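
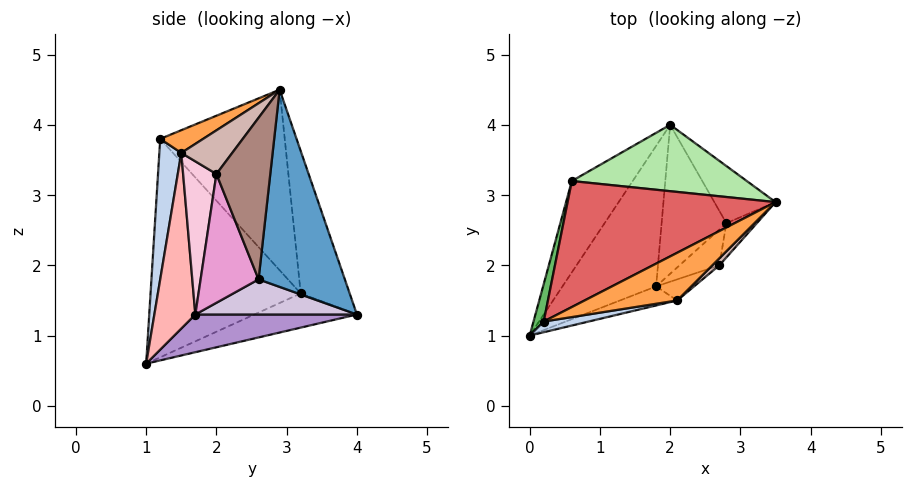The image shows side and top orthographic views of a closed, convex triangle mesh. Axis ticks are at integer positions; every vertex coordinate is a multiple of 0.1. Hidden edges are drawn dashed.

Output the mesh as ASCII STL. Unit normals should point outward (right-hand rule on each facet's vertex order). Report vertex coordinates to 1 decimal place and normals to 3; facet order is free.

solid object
 facet normal 0.874 0.403 -0.271
  outer loop
   vertex 2.8 2.6 1.8
   vertex 2.0 4.0 1.3
   vertex 3.5 2.9 4.5
  endloop
 endfacet
 facet normal 0.161 -0.986 0.052
  outer loop
   vertex 2.1 1.5 3.6
   vertex 0.2 1.2 3.8
   vertex 0.0 1.0 0.6
  endloop
 endfacet
 facet normal 0.181 -0.653 0.735
  outer loop
   vertex 2.1 1.5 3.6
   vertex 3.5 2.9 4.5
   vertex 0.2 1.2 3.8
  endloop
 endfacet
 facet normal -0.433 0.468 -0.770
  outer loop
   vertex 0.6 3.2 1.6
   vertex 2.0 4.0 1.3
   vertex 0.0 1.0 0.6
  endloop
 endfacet
 facet normal -0.969 0.244 0.045
  outer loop
   vertex 0.6 3.2 1.6
   vertex 0.0 1.0 0.6
   vertex 0.2 1.2 3.8
  endloop
 endfacet
 facet normal -0.368 0.813 0.452
  outer loop
   vertex 0.6 3.2 1.6
   vertex 3.5 2.9 4.5
   vertex 2.0 4.0 1.3
  endloop
 endfacet
 facet normal -0.473 0.693 0.544
  outer loop
   vertex 0.6 3.2 1.6
   vertex 0.2 1.2 3.8
   vertex 3.5 2.9 4.5
  endloop
 endfacet
 facet normal 0.403 -0.906 -0.131
  outer loop
   vertex 1.8 1.7 1.3
   vertex 2.1 1.5 3.6
   vertex 0.0 1.0 0.6
  endloop
 endfacet
 facet normal 0.373 -0.032 -0.927
  outer loop
   vertex 1.8 1.7 1.3
   vertex 0.0 1.0 0.6
   vertex 2.0 4.0 1.3
  endloop
 endfacet
 facet normal 0.476 -0.041 -0.878
  outer loop
   vertex 1.8 1.7 1.3
   vertex 2.0 4.0 1.3
   vertex 2.8 2.6 1.8
  endloop
 endfacet
 facet normal 0.833 -0.531 -0.157
  outer loop
   vertex 2.7 2.0 3.3
   vertex 2.8 2.6 1.8
   vertex 3.5 2.9 4.5
  endloop
 endfacet
 facet normal 0.668 -0.737 0.107
  outer loop
   vertex 2.7 2.0 3.3
   vertex 3.5 2.9 4.5
   vertex 2.1 1.5 3.6
  endloop
 endfacet
 facet normal 0.711 -0.668 -0.220
  outer loop
   vertex 2.7 2.0 3.3
   vertex 1.8 1.7 1.3
   vertex 2.8 2.6 1.8
  endloop
 endfacet
 facet normal 0.589 -0.795 -0.146
  outer loop
   vertex 2.7 2.0 3.3
   vertex 2.1 1.5 3.6
   vertex 1.8 1.7 1.3
  endloop
 endfacet
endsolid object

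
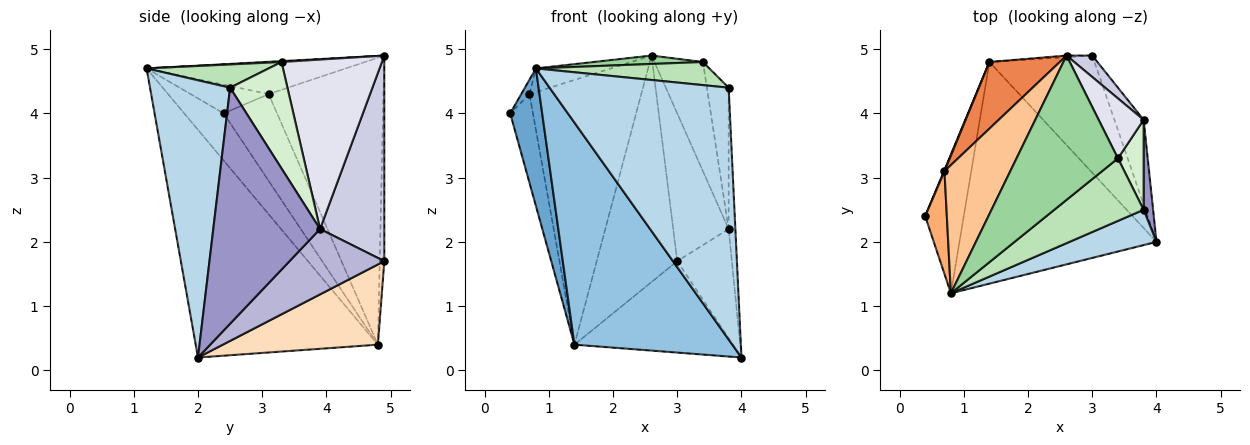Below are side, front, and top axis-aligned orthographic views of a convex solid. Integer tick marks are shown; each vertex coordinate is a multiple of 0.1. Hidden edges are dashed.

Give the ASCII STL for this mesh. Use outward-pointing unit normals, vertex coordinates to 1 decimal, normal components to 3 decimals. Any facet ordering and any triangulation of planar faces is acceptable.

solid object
 facet normal -0.656 -0.531 -0.536
  outer loop
   vertex 1.4 4.8 0.4
   vertex 0.8 1.2 4.7
   vertex 0.4 2.4 4.0
  endloop
 endfacet
 facet normal -0.632 -0.548 -0.547
  outer loop
   vertex 1.4 4.8 0.4
   vertex 4.0 2.0 0.2
   vertex 0.8 1.2 4.7
  endloop
 endfacet
 facet normal 0.405 -0.905 0.127
  outer loop
   vertex 3.8 2.5 4.4
   vertex 0.8 1.2 4.7
   vertex 4.0 2.0 0.2
  endloop
 endfacet
 facet normal -0.920 0.392 0.006
  outer loop
   vertex 0.7 3.1 4.3
   vertex 1.4 4.8 0.4
   vertex 0.4 2.4 4.0
  endloop
 endfacet
 facet normal -0.706 0.687 0.173
  outer loop
   vertex 0.7 3.1 4.3
   vertex 2.6 4.9 4.9
   vertex 1.4 4.8 0.4
  endloop
 endfacet
 facet normal -0.796 0.084 0.599
  outer loop
   vertex 0.7 3.1 4.3
   vertex 0.4 2.4 4.0
   vertex 0.8 1.2 4.7
  endloop
 endfacet
 facet normal -0.435 0.164 0.886
  outer loop
   vertex 0.7 3.1 4.3
   vertex 0.8 1.2 4.7
   vertex 2.6 4.9 4.9
  endloop
 endfacet
 facet normal 0.516 0.527 -0.675
  outer loop
   vertex 3.0 4.9 1.7
   vertex 4.0 2.0 0.2
   vertex 1.4 4.8 0.4
  endloop
 endfacet
 facet normal -0.057 0.998 -0.007
  outer loop
   vertex 3.0 4.9 1.7
   vertex 1.4 4.8 0.4
   vertex 2.6 4.9 4.9
  endloop
 endfacet
 facet normal 0.009 -0.058 0.998
  outer loop
   vertex 3.4 3.3 4.8
   vertex 2.6 4.9 4.9
   vertex 0.8 1.2 4.7
  endloop
 endfacet
 facet normal 0.237 -0.337 0.911
  outer loop
   vertex 3.4 3.3 4.8
   vertex 0.8 1.2 4.7
   vertex 3.8 2.5 4.4
  endloop
 endfacet
 facet normal 0.912 0.346 0.220
  outer loop
   vertex 3.8 3.9 2.2
   vertex 3.4 3.3 4.8
   vertex 3.8 2.5 4.4
  endloop
 endfacet
 facet normal 0.997 0.063 0.040
  outer loop
   vertex 3.8 3.9 2.2
   vertex 3.8 2.5 4.4
   vertex 4.0 2.0 0.2
  endloop
 endfacet
 facet normal 0.808 0.466 -0.361
  outer loop
   vertex 3.8 3.9 2.2
   vertex 4.0 2.0 0.2
   vertex 3.0 4.9 1.7
  endloop
 endfacet
 facet normal 0.754 0.650 0.094
  outer loop
   vertex 3.8 3.9 2.2
   vertex 3.0 4.9 1.7
   vertex 2.6 4.9 4.9
  endloop
 endfacet
 facet normal 0.876 0.423 0.232
  outer loop
   vertex 3.8 3.9 2.2
   vertex 2.6 4.9 4.9
   vertex 3.4 3.3 4.8
  endloop
 endfacet
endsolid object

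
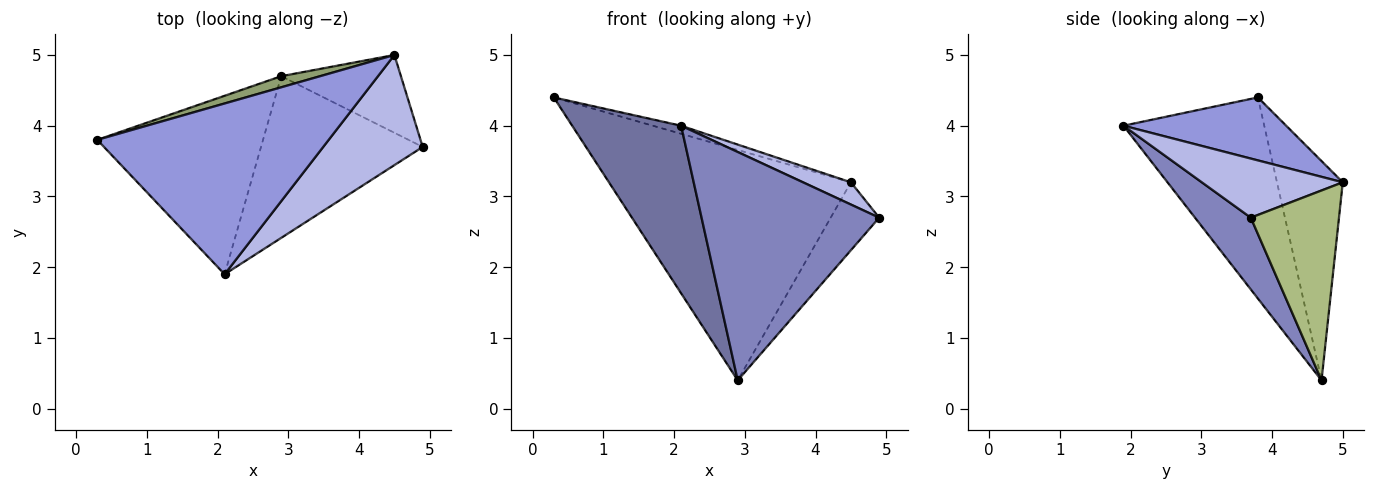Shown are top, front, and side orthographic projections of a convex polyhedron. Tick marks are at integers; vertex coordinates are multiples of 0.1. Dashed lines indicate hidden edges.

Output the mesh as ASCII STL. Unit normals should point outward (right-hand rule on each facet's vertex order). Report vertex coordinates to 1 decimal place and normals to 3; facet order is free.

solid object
 facet normal -0.663 -0.513 -0.546
  outer loop
   vertex 2.9 4.7 0.4
   vertex 2.1 1.9 4.0
   vertex 0.3 3.8 4.4
  endloop
 endfacet
 facet normal 0.248 -0.791 -0.560
  outer loop
   vertex 2.9 4.7 0.4
   vertex 4.9 3.7 2.7
   vertex 2.1 1.9 4.0
  endloop
 endfacet
 facet normal 0.262 0.046 0.964
  outer loop
   vertex 4.5 5.0 3.2
   vertex 0.3 3.8 4.4
   vertex 2.1 1.9 4.0
  endloop
 endfacet
 facet normal 0.503 -0.171 0.847
  outer loop
   vertex 4.5 5.0 3.2
   vertex 2.1 1.9 4.0
   vertex 4.9 3.7 2.7
  endloop
 endfacet
 facet normal -0.262 0.964 0.047
  outer loop
   vertex 4.5 5.0 3.2
   vertex 2.9 4.7 0.4
   vertex 0.3 3.8 4.4
  endloop
 endfacet
 facet normal 0.767 0.422 -0.483
  outer loop
   vertex 4.5 5.0 3.2
   vertex 4.9 3.7 2.7
   vertex 2.9 4.7 0.4
  endloop
 endfacet
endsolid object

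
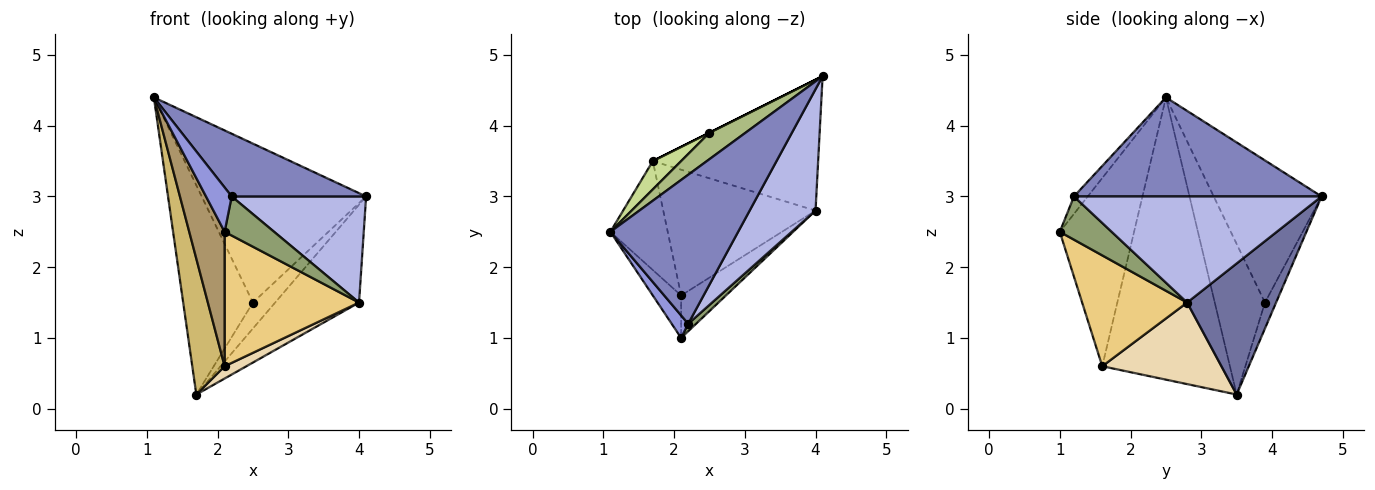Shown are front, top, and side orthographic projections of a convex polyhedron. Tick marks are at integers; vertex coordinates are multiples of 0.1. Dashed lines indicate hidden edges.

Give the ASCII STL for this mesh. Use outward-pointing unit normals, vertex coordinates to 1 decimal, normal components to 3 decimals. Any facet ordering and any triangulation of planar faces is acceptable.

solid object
 facet normal 0.536 0.506 -0.676
  outer loop
   vertex 4.0 2.8 1.5
   vertex 1.7 3.5 0.2
   vertex 4.1 4.7 3.0
  endloop
 endfacet
 facet normal 0.581 -0.316 0.750
  outer loop
   vertex 2.2 1.2 3.0
   vertex 4.1 4.7 3.0
   vertex 1.1 2.5 4.4
  endloop
 endfacet
 facet normal -0.431 -0.805 0.408
  outer loop
   vertex 2.2 1.2 3.0
   vertex 1.1 2.5 4.4
   vertex 2.1 1.0 2.5
  endloop
 endfacet
 facet normal 0.771 -0.419 0.479
  outer loop
   vertex 2.2 1.2 3.0
   vertex 4.0 2.8 1.5
   vertex 4.1 4.7 3.0
  endloop
 endfacet
 facet normal 0.717 -0.685 0.130
  outer loop
   vertex 2.2 1.2 3.0
   vertex 2.1 1.0 2.5
   vertex 4.0 2.8 1.5
  endloop
 endfacet
 facet normal -0.543 0.828 0.138
  outer loop
   vertex 2.5 3.9 1.5
   vertex 1.1 2.5 4.4
   vertex 4.1 4.7 3.0
  endloop
 endfacet
 facet normal -0.581 0.807 0.109
  outer loop
   vertex 2.5 3.9 1.5
   vertex 1.7 3.5 0.2
   vertex 1.1 2.5 4.4
  endloop
 endfacet
 facet normal -0.447 0.894 0.000
  outer loop
   vertex 2.5 3.9 1.5
   vertex 4.1 4.7 3.0
   vertex 1.7 3.5 0.2
  endloop
 endfacet
 facet normal -0.895 -0.426 -0.135
  outer loop
   vertex 2.1 1.6 0.6
   vertex 2.1 1.0 2.5
   vertex 1.1 2.5 4.4
  endloop
 endfacet
 facet normal -0.951 -0.241 -0.193
  outer loop
   vertex 2.1 1.6 0.6
   vertex 1.1 2.5 4.4
   vertex 1.7 3.5 0.2
  endloop
 endfacet
 facet normal 0.597 -0.765 -0.241
  outer loop
   vertex 2.1 1.6 0.6
   vertex 4.0 2.8 1.5
   vertex 2.1 1.0 2.5
  endloop
 endfacet
 facet normal 0.470 -0.086 -0.878
  outer loop
   vertex 2.1 1.6 0.6
   vertex 1.7 3.5 0.2
   vertex 4.0 2.8 1.5
  endloop
 endfacet
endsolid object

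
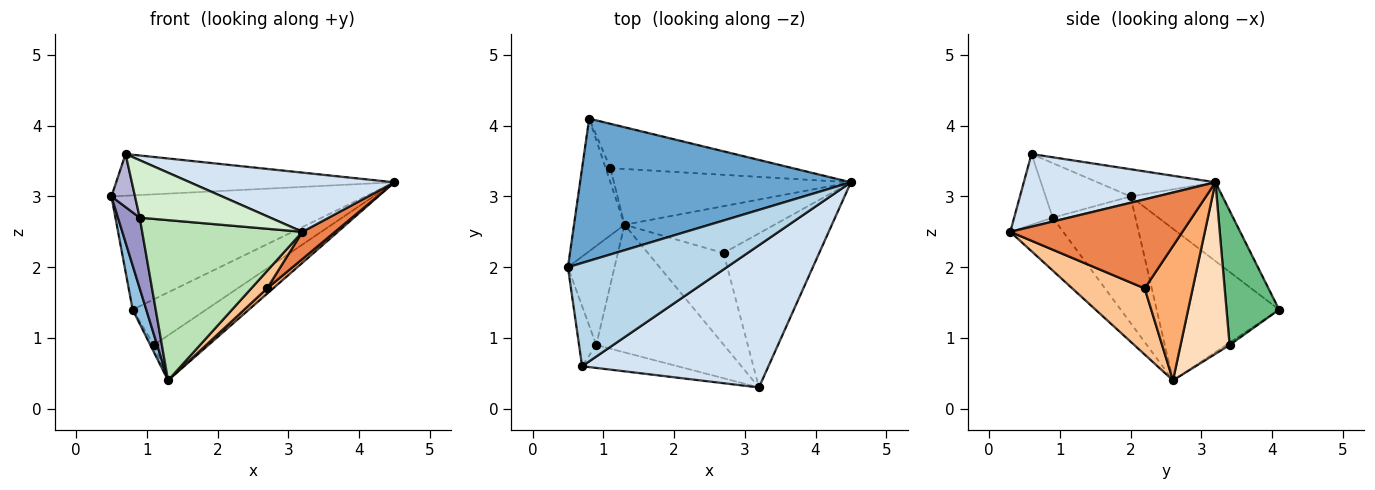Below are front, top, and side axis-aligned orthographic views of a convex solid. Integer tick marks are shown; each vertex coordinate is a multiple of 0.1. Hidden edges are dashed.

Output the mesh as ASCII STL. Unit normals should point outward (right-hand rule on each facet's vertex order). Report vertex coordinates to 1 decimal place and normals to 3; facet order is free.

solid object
 facet normal -0.221 0.611 0.760
  outer loop
   vertex 0.8 4.1 1.4
   vertex 0.5 2.0 3.0
   vertex 4.5 3.2 3.2
  endloop
 endfacet
 facet normal -0.943 -0.105 -0.314
  outer loop
   vertex 0.8 4.1 1.4
   vertex 1.3 2.6 0.4
   vertex 0.5 2.0 3.0
  endloop
 endfacet
 facet normal -0.157 0.370 0.916
  outer loop
   vertex 0.7 0.6 3.6
   vertex 4.5 3.2 3.2
   vertex 0.5 2.0 3.0
  endloop
 endfacet
 facet normal 0.339 -0.362 0.869
  outer loop
   vertex 0.7 0.6 3.6
   vertex 3.2 0.3 2.5
   vertex 4.5 3.2 3.2
  endloop
 endfacet
 facet normal 0.676 -0.128 -0.726
  outer loop
   vertex 2.7 2.2 1.7
   vertex 4.5 3.2 3.2
   vertex 3.2 0.3 2.5
  endloop
 endfacet
 facet normal 0.665 -0.084 -0.742
  outer loop
   vertex 2.7 2.2 1.7
   vertex 1.3 2.6 0.4
   vertex 4.5 3.2 3.2
  endloop
 endfacet
 facet normal 0.651 -0.142 -0.745
  outer loop
   vertex 2.7 2.2 1.7
   vertex 3.2 0.3 2.5
   vertex 1.3 2.6 0.4
  endloop
 endfacet
 facet normal 0.491 0.547 -0.678
  outer loop
   vertex 1.1 3.4 0.9
   vertex 4.5 3.2 3.2
   vertex 1.3 2.6 0.4
  endloop
 endfacet
 facet normal 0.457 0.638 -0.620
  outer loop
   vertex 1.1 3.4 0.9
   vertex 0.8 4.1 1.4
   vertex 4.5 3.2 3.2
  endloop
 endfacet
 facet normal -0.408 0.408 -0.816
  outer loop
   vertex 1.1 3.4 0.9
   vertex 1.3 2.6 0.4
   vertex 0.8 4.1 1.4
  endloop
 endfacet
 facet normal -0.250 -0.757 -0.603
  outer loop
   vertex 0.9 0.9 2.7
   vertex 1.3 2.6 0.4
   vertex 3.2 0.3 2.5
  endloop
 endfacet
 facet normal -0.265 -0.896 -0.357
  outer loop
   vertex 0.9 0.9 2.7
   vertex 3.2 0.3 2.5
   vertex 0.7 0.6 3.6
  endloop
 endfacet
 facet normal -0.911 -0.240 -0.336
  outer loop
   vertex 0.9 0.9 2.7
   vertex 0.5 2.0 3.0
   vertex 1.3 2.6 0.4
  endloop
 endfacet
 facet normal -0.922 -0.256 -0.290
  outer loop
   vertex 0.9 0.9 2.7
   vertex 0.7 0.6 3.6
   vertex 0.5 2.0 3.0
  endloop
 endfacet
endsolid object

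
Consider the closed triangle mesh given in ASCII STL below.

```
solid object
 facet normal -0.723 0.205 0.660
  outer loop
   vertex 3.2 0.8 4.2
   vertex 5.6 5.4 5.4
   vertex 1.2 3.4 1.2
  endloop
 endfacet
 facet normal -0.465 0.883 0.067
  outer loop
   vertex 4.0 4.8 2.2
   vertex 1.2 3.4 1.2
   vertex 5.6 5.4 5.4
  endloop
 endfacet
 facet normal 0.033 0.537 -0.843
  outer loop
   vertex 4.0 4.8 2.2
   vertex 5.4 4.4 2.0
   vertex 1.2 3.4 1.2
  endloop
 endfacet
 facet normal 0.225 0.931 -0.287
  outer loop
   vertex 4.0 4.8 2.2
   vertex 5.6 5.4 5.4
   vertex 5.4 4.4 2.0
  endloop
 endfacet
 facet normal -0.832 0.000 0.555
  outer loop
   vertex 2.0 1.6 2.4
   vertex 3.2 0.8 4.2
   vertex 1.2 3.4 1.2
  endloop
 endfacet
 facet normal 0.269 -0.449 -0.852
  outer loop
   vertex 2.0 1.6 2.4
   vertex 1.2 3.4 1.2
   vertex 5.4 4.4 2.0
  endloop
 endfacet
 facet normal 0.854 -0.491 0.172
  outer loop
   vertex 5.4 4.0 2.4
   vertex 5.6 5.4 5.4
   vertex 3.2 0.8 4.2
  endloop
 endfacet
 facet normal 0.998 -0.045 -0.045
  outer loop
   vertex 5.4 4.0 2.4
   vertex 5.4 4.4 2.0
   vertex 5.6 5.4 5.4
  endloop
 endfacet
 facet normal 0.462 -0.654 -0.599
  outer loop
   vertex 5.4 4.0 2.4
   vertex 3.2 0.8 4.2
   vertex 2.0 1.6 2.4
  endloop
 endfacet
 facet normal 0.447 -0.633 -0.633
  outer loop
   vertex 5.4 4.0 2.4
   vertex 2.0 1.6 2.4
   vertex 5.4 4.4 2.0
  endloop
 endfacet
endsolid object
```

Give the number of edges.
15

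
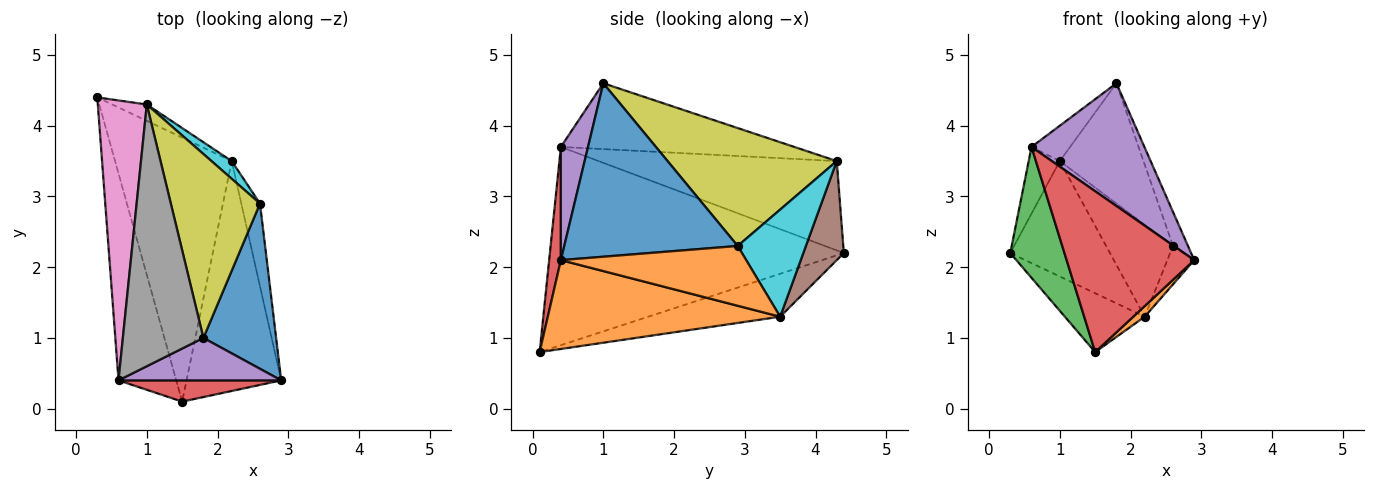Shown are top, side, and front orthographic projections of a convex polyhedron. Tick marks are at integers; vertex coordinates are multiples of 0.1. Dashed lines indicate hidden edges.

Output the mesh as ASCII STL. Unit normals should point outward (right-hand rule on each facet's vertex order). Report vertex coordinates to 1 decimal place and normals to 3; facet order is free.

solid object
 facet normal -0.338 0.205 -0.919
  outer loop
   vertex 2.2 3.5 1.3
   vertex 1.5 0.1 0.8
   vertex 0.3 4.4 2.2
  endloop
 endfacet
 facet normal 0.684 -0.034 -0.729
  outer loop
   vertex 2.2 3.5 1.3
   vertex 2.9 0.4 2.1
   vertex 1.5 0.1 0.8
  endloop
 endfacet
 facet normal -0.945 -0.174 -0.275
  outer loop
   vertex 0.6 0.4 3.7
   vertex 0.3 4.4 2.2
   vertex 1.5 0.1 0.8
  endloop
 endfacet
 facet normal 0.091 -0.987 0.130
  outer loop
   vertex 0.6 0.4 3.7
   vertex 1.5 0.1 0.8
   vertex 2.9 0.4 2.1
  endloop
 endfacet
 facet normal 0.222 -0.922 0.319
  outer loop
   vertex 0.6 0.4 3.7
   vertex 2.9 0.4 2.1
   vertex 1.8 1.0 4.6
  endloop
 endfacet
 facet normal 0.373 0.918 -0.130
  outer loop
   vertex 1.0 4.3 3.5
   vertex 2.2 3.5 1.3
   vertex 0.3 4.4 2.2
  endloop
 endfacet
 facet normal -0.871 0.114 0.478
  outer loop
   vertex 1.0 4.3 3.5
   vertex 0.3 4.4 2.2
   vertex 0.6 0.4 3.7
  endloop
 endfacet
 facet normal -0.630 0.104 0.770
  outer loop
   vertex 1.0 4.3 3.5
   vertex 0.6 0.4 3.7
   vertex 1.8 1.0 4.6
  endloop
 endfacet
 facet normal 0.742 0.367 0.561
  outer loop
   vertex 2.6 2.9 2.3
   vertex 1.0 4.3 3.5
   vertex 1.8 1.0 4.6
  endloop
 endfacet
 facet normal 0.707 0.694 0.133
  outer loop
   vertex 2.6 2.9 2.3
   vertex 2.2 3.5 1.3
   vertex 1.0 4.3 3.5
  endloop
 endfacet
 facet normal 0.919 0.079 0.385
  outer loop
   vertex 2.6 2.9 2.3
   vertex 1.8 1.0 4.6
   vertex 2.9 0.4 2.1
  endloop
 endfacet
 facet normal 0.945 0.137 -0.296
  outer loop
   vertex 2.6 2.9 2.3
   vertex 2.9 0.4 2.1
   vertex 2.2 3.5 1.3
  endloop
 endfacet
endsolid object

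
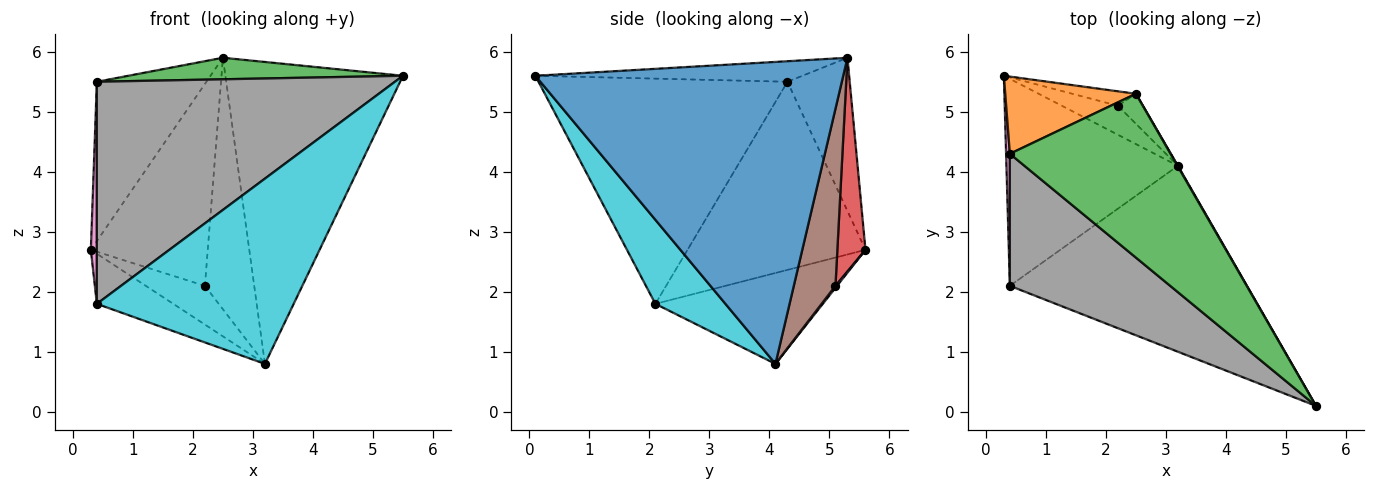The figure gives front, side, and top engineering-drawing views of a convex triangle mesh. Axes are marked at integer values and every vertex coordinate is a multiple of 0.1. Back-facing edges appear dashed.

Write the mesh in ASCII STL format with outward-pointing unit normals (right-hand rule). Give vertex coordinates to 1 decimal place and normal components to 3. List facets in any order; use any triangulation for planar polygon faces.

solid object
 facet normal 0.866 0.500 0.001
  outer loop
   vertex 3.2 4.1 0.8
   vertex 2.5 5.3 5.9
   vertex 5.5 0.1 5.6
  endloop
 endfacet
 facet normal -0.455 0.801 0.388
  outer loop
   vertex 0.4 4.3 5.5
   vertex 2.5 5.3 5.9
   vertex 0.3 5.6 2.7
  endloop
 endfacet
 facet normal -0.126 -0.129 0.984
  outer loop
   vertex 0.4 4.3 5.5
   vertex 5.5 0.1 5.6
   vertex 2.5 5.3 5.9
  endloop
 endfacet
 facet normal 0.233 0.970 -0.069
  outer loop
   vertex 2.2 5.1 2.1
   vertex 0.3 5.6 2.7
   vertex 2.5 5.3 5.9
  endloop
 endfacet
 facet normal 0.021 0.800 -0.599
  outer loop
   vertex 2.2 5.1 2.1
   vertex 3.2 4.1 0.8
   vertex 0.3 5.6 2.7
  endloop
 endfacet
 facet normal 0.643 0.761 -0.091
  outer loop
   vertex 2.2 5.1 2.1
   vertex 2.5 5.3 5.9
   vertex 3.2 4.1 0.8
  endloop
 endfacet
 facet normal -0.999 -0.034 0.020
  outer loop
   vertex 0.4 2.1 1.8
   vertex 0.4 4.3 5.5
   vertex 0.3 5.6 2.7
  endloop
 endfacet
 facet normal -0.583 -0.698 0.415
  outer loop
   vertex 0.4 2.1 1.8
   vertex 5.5 0.1 5.6
   vertex 0.4 4.3 5.5
  endloop
 endfacet
 facet normal -0.458 0.209 -0.864
  outer loop
   vertex 0.4 2.1 1.8
   vertex 0.3 5.6 2.7
   vertex 3.2 4.1 0.8
  endloop
 endfacet
 facet normal 0.244 -0.685 -0.687
  outer loop
   vertex 0.4 2.1 1.8
   vertex 3.2 4.1 0.8
   vertex 5.5 0.1 5.6
  endloop
 endfacet
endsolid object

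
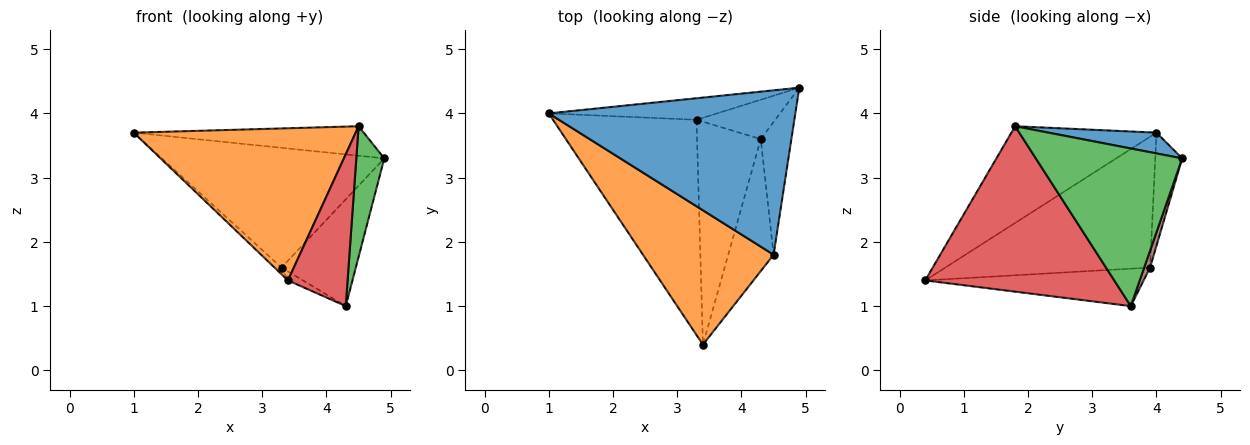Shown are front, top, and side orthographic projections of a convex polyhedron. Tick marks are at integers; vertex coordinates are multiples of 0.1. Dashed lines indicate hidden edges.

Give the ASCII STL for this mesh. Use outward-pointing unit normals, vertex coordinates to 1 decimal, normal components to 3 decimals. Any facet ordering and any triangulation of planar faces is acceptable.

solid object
 facet normal 0.083 0.176 0.981
  outer loop
   vertex 4.5 1.8 3.8
   vertex 4.9 4.4 3.3
   vertex 1.0 4.0 3.7
  endloop
 endfacet
 facet normal -0.440 -0.673 0.594
  outer loop
   vertex 4.5 1.8 3.8
   vertex 1.0 4.0 3.7
   vertex 3.4 0.4 1.4
  endloop
 endfacet
 facet normal 0.965 -0.184 -0.188
  outer loop
   vertex 4.5 1.8 3.8
   vertex 4.3 3.6 1.0
   vertex 4.9 4.4 3.3
  endloop
 endfacet
 facet normal 0.923 -0.291 -0.253
  outer loop
   vertex 4.5 1.8 3.8
   vertex 3.4 0.4 1.4
   vertex 4.3 3.6 1.0
  endloop
 endfacet
 facet normal -0.118 0.977 -0.176
  outer loop
   vertex 3.3 3.9 1.6
   vertex 1.0 4.0 3.7
   vertex 4.9 4.4 3.3
  endloop
 endfacet
 facet normal 0.074 0.936 -0.345
  outer loop
   vertex 3.3 3.9 1.6
   vertex 4.9 4.4 3.3
   vertex 4.3 3.6 1.0
  endloop
 endfacet
 facet normal -0.674 0.023 -0.739
  outer loop
   vertex 3.3 3.9 1.6
   vertex 3.4 0.4 1.4
   vertex 1.0 4.0 3.7
  endloop
 endfacet
 facet normal -0.506 0.035 -0.862
  outer loop
   vertex 3.3 3.9 1.6
   vertex 4.3 3.6 1.0
   vertex 3.4 0.4 1.4
  endloop
 endfacet
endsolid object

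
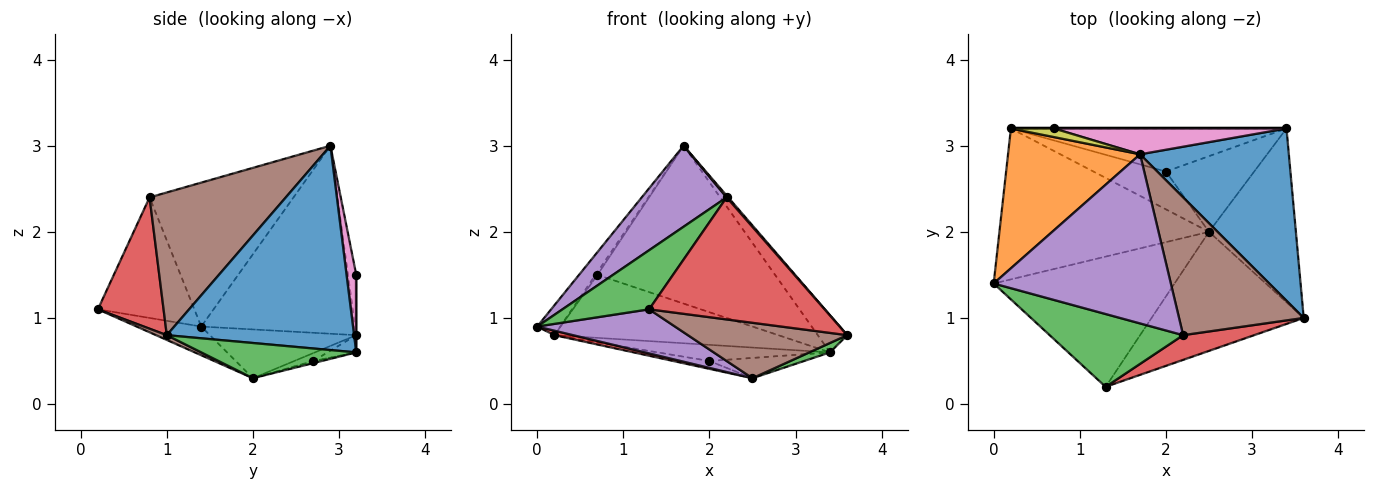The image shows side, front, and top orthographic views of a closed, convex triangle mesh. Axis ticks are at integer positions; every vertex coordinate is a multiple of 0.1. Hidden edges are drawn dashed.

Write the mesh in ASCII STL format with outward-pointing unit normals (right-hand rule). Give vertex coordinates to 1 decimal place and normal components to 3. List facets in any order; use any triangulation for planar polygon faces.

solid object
 facet normal 0.802 0.126 0.584
  outer loop
   vertex 1.7 2.9 3.0
   vertex 3.6 1.0 0.8
   vertex 3.4 3.2 0.6
  endloop
 endfacet
 facet normal -0.812 0.122 0.570
  outer loop
   vertex 0.2 3.2 0.8
   vertex 0.0 1.4 0.9
   vertex 1.7 2.9 3.0
  endloop
 endfacet
 facet normal 0.375 -0.050 -0.926
  outer loop
   vertex 2.5 2.0 0.3
   vertex 3.4 3.2 0.6
   vertex 3.6 1.0 0.8
  endloop
 endfacet
 facet normal -0.227 -0.029 -0.974
  outer loop
   vertex 2.5 2.0 0.3
   vertex 0.0 1.4 0.9
   vertex 0.2 3.2 0.8
  endloop
 endfacet
 facet normal -0.591 -0.349 0.727
  outer loop
   vertex 2.2 0.8 2.4
   vertex 1.7 2.9 3.0
   vertex 0.0 1.4 0.9
  endloop
 endfacet
 facet normal 0.753 -0.009 0.658
  outer loop
   vertex 2.2 0.8 2.4
   vertex 3.6 1.0 0.8
   vertex 1.7 2.9 3.0
  endloop
 endfacet
 facet normal 0.054 0.985 0.161
  outer loop
   vertex 0.7 3.2 1.5
   vertex 1.7 2.9 3.0
   vertex 3.4 3.2 0.6
  endloop
 endfacet
 facet normal 0.000 1.000 0.000
  outer loop
   vertex 0.7 3.2 1.5
   vertex 3.4 3.2 0.6
   vertex 0.2 3.2 0.8
  endloop
 endfacet
 facet normal -0.799 0.190 0.571
  outer loop
   vertex 0.7 3.2 1.5
   vertex 0.2 3.2 0.8
   vertex 1.7 2.9 3.0
  endloop
 endfacet
 facet normal -0.058 0.351 -0.935
  outer loop
   vertex 2.0 2.7 0.5
   vertex 0.2 3.2 0.8
   vertex 3.4 3.2 0.6
  endloop
 endfacet
 facet normal -0.024 0.259 -0.966
  outer loop
   vertex 2.0 2.7 0.5
   vertex 3.4 3.2 0.6
   vertex 2.5 2.0 0.3
  endloop
 endfacet
 facet normal -0.106 0.202 -0.974
  outer loop
   vertex 2.0 2.7 0.5
   vertex 2.5 2.0 0.3
   vertex 0.2 3.2 0.8
  endloop
 endfacet
 facet normal -0.574 -0.516 0.636
  outer loop
   vertex 1.3 0.2 1.1
   vertex 2.2 0.8 2.4
   vertex 0.0 1.4 0.9
  endloop
 endfacet
 facet normal 0.344 -0.920 0.186
  outer loop
   vertex 1.3 0.2 1.1
   vertex 3.6 1.0 0.8
   vertex 2.2 0.8 2.4
  endloop
 endfacet
 facet normal -0.149 -0.317 -0.937
  outer loop
   vertex 1.3 0.2 1.1
   vertex 0.0 1.4 0.9
   vertex 2.5 2.0 0.3
  endloop
 endfacet
 facet normal 0.028 -0.422 -0.906
  outer loop
   vertex 1.3 0.2 1.1
   vertex 2.5 2.0 0.3
   vertex 3.6 1.0 0.8
  endloop
 endfacet
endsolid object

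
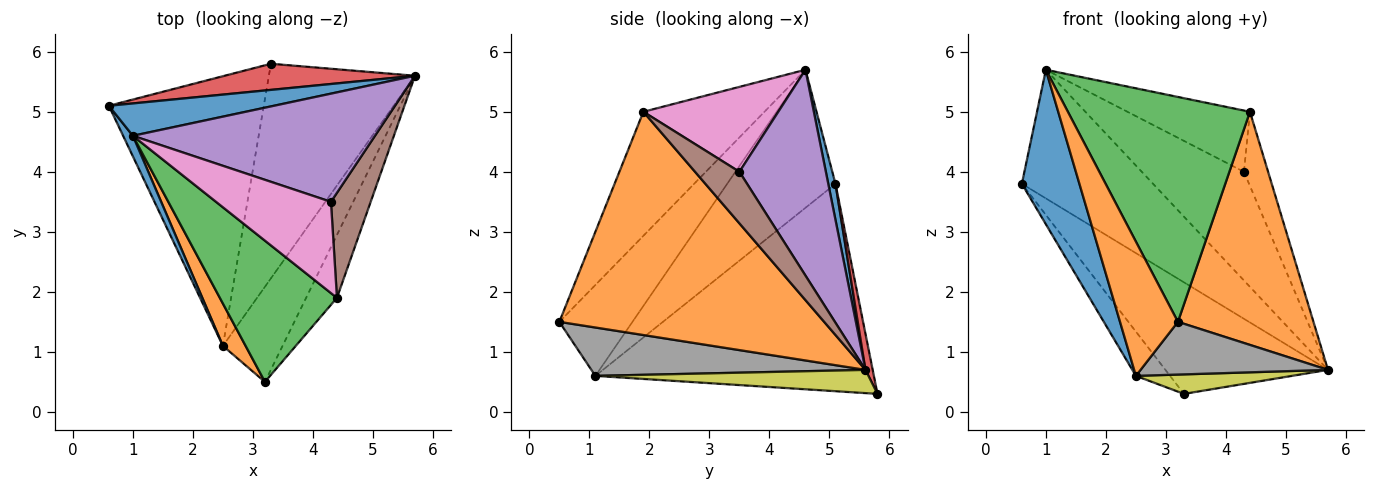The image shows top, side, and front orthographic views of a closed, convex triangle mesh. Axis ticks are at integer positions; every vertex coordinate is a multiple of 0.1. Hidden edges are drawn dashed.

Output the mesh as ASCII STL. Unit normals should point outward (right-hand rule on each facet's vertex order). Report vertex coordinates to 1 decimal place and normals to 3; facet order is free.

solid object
 facet normal 0.053 0.968 0.244
  outer loop
   vertex 1.0 4.6 5.7
   vertex 5.7 5.6 0.7
   vertex 0.6 5.1 3.8
  endloop
 endfacet
 facet normal 0.884 -0.452 -0.122
  outer loop
   vertex 4.4 1.9 5.0
   vertex 3.2 0.5 1.5
   vertex 5.7 5.6 0.7
  endloop
 endfacet
 facet normal -0.491 -0.738 0.463
  outer loop
   vertex 4.4 1.9 5.0
   vertex 1.0 4.6 5.7
   vertex 3.2 0.5 1.5
  endloop
 endfacet
 facet normal 0.043 0.973 0.228
  outer loop
   vertex 3.3 5.8 0.3
   vertex 0.6 5.1 3.8
   vertex 5.7 5.6 0.7
  endloop
 endfacet
 facet normal 0.514 0.608 0.605
  outer loop
   vertex 4.3 3.5 4.0
   vertex 5.7 5.6 0.7
   vertex 1.0 4.6 5.7
  endloop
 endfacet
 facet normal 0.727 0.396 0.560
  outer loop
   vertex 4.3 3.5 4.0
   vertex 4.4 1.9 5.0
   vertex 5.7 5.6 0.7
  endloop
 endfacet
 facet normal 0.523 0.475 0.708
  outer loop
   vertex 4.3 3.5 4.0
   vertex 1.0 4.6 5.7
   vertex 4.4 1.9 5.0
  endloop
 endfacet
 facet normal 0.578 -0.395 -0.713
  outer loop
   vertex 2.5 1.1 0.6
   vertex 5.7 5.6 0.7
   vertex 3.2 0.5 1.5
  endloop
 endfacet
 facet normal 0.156 -0.089 -0.984
  outer loop
   vertex 2.5 1.1 0.6
   vertex 3.3 5.8 0.3
   vertex 5.7 5.6 0.7
  endloop
 endfacet
 facet normal -0.797 0.098 -0.596
  outer loop
   vertex 2.5 1.1 0.6
   vertex 0.6 5.1 3.8
   vertex 3.3 5.8 0.3
  endloop
 endfacet
 facet normal -0.881 -0.468 0.062
  outer loop
   vertex 2.5 1.1 0.6
   vertex 1.0 4.6 5.7
   vertex 0.6 5.1 3.8
  endloop
 endfacet
 facet normal -0.769 -0.609 0.192
  outer loop
   vertex 2.5 1.1 0.6
   vertex 3.2 0.5 1.5
   vertex 1.0 4.6 5.7
  endloop
 endfacet
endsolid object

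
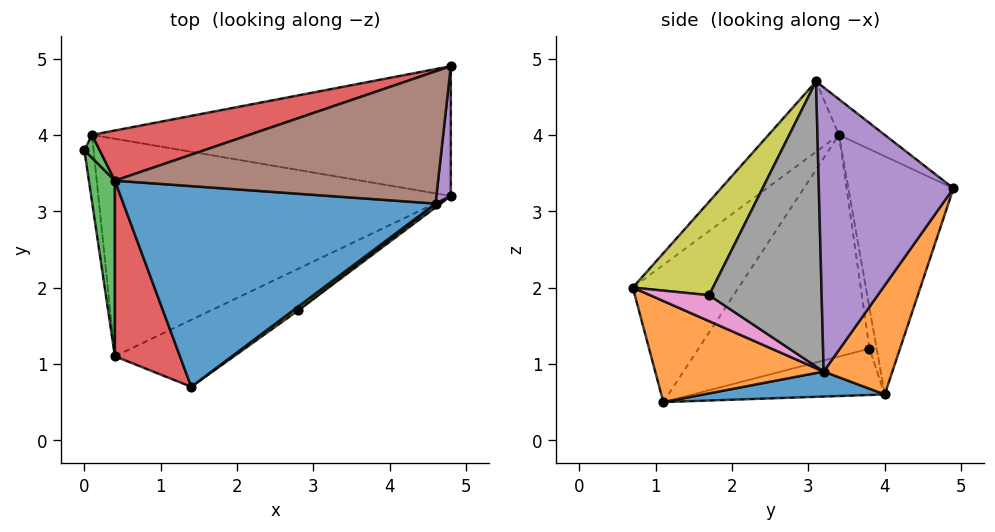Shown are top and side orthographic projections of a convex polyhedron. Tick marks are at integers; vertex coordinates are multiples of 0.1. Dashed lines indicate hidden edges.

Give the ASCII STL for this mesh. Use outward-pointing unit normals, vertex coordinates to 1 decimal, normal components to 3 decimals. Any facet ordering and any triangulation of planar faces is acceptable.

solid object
 facet normal -0.171 -0.627 0.760
  outer loop
   vertex 0.4 3.4 4.0
   vertex 1.4 0.7 2.0
   vertex 4.6 3.1 4.7
  endloop
 endfacet
 facet normal 0.413 -0.773 -0.481
  outer loop
   vertex 0.4 1.1 0.5
   vertex 4.8 3.2 0.9
   vertex 1.4 0.7 2.0
  endloop
 endfacet
 facet normal -0.978 -0.175 0.115
  outer loop
   vertex 0.4 1.1 0.5
   vertex 0.4 3.4 4.0
   vertex 0.0 3.8 1.2
  endloop
 endfacet
 facet normal -0.757 -0.546 0.359
  outer loop
   vertex 0.4 1.1 0.5
   vertex 1.4 0.7 2.0
   vertex 0.4 3.4 4.0
  endloop
 endfacet
 facet normal 0.996 -0.071 0.051
  outer loop
   vertex 4.8 4.9 3.3
   vertex 4.6 3.1 4.7
   vertex 4.8 3.2 0.9
  endloop
 endfacet
 facet normal -0.086 0.618 0.782
  outer loop
   vertex 4.8 4.9 3.3
   vertex 0.4 3.4 4.0
   vertex 4.6 3.1 4.7
  endloop
 endfacet
 facet normal 0.577 -0.814 -0.068
  outer loop
   vertex 2.8 1.7 1.9
   vertex 1.4 0.7 2.0
   vertex 4.8 3.2 0.9
  endloop
 endfacet
 facet normal 0.603 -0.797 0.011
  outer loop
   vertex 2.8 1.7 1.9
   vertex 4.8 3.2 0.9
   vertex 4.6 3.1 4.7
  endloop
 endfacet
 facet normal 0.582 -0.812 0.032
  outer loop
   vertex 2.8 1.7 1.9
   vertex 4.6 3.1 4.7
   vertex 1.4 0.7 2.0
  endloop
 endfacet
 facet normal -0.976 -0.094 -0.194
  outer loop
   vertex 0.1 4.0 0.6
   vertex 0.4 1.1 0.5
   vertex 0.0 3.8 1.2
  endloop
 endfacet
 facet normal 0.071 0.042 -0.997
  outer loop
   vertex 0.1 4.0 0.6
   vertex 4.8 3.2 0.9
   vertex 0.4 1.1 0.5
  endloop
 endfacet
 facet normal 0.173 0.804 -0.569
  outer loop
   vertex 0.1 4.0 0.6
   vertex 4.8 4.9 3.3
   vertex 4.8 3.2 0.9
  endloop
 endfacet
 facet normal -0.514 0.836 0.193
  outer loop
   vertex 0.1 4.0 0.6
   vertex 0.0 3.8 1.2
   vertex 0.4 3.4 4.0
  endloop
 endfacet
 facet normal -0.289 0.938 0.191
  outer loop
   vertex 0.1 4.0 0.6
   vertex 0.4 3.4 4.0
   vertex 4.8 4.9 3.3
  endloop
 endfacet
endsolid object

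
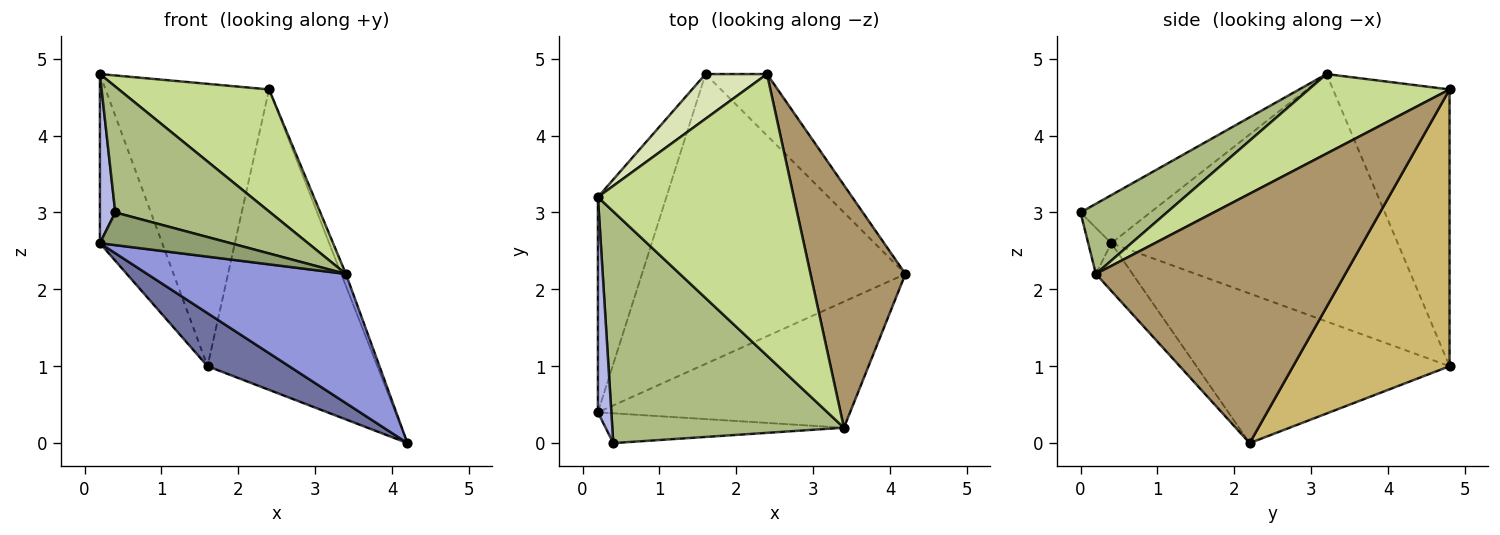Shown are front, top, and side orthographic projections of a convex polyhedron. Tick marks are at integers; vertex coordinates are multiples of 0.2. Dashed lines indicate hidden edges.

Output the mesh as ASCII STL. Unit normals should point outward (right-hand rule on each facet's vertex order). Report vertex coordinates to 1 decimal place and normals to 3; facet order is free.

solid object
 facet normal -0.488 -0.157 -0.859
  outer loop
   vertex 1.6 4.8 1.0
   vertex 4.2 2.2 0.0
   vertex 0.2 0.4 2.6
  endloop
 endfacet
 facet normal -0.943 0.205 -0.261
  outer loop
   vertex 0.2 3.2 4.8
   vertex 1.6 4.8 1.0
   vertex 0.2 0.4 2.6
  endloop
 endfacet
 facet normal -0.131 -0.709 -0.693
  outer loop
   vertex 3.4 0.2 2.2
   vertex 0.2 0.4 2.6
   vertex 4.2 2.2 0.0
  endloop
 endfacet
 facet normal -0.942 -0.207 0.264
  outer loop
   vertex 0.4 0.0 3.0
   vertex 0.2 3.2 4.8
   vertex 0.2 0.4 2.6
  endloop
 endfacet
 facet normal -0.129 -0.733 -0.668
  outer loop
   vertex 0.4 0.0 3.0
   vertex 0.2 0.4 2.6
   vertex 3.4 0.2 2.2
  endloop
 endfacet
 facet normal 0.257 -0.462 0.849
  outer loop
   vertex 0.4 0.0 3.0
   vertex 3.4 0.2 2.2
   vertex 0.2 3.2 4.8
  endloop
 endfacet
 facet normal 0.349 -0.373 0.860
  outer loop
   vertex 2.4 4.8 4.6
   vertex 0.2 3.2 4.8
   vertex 3.4 0.2 2.2
  endloop
 endfacet
 facet normal -0.576 0.808 0.128
  outer loop
   vertex 2.4 4.8 4.6
   vertex 1.6 4.8 1.0
   vertex 0.2 3.2 4.8
  endloop
 endfacet
 facet normal 0.934 0.018 0.356
  outer loop
   vertex 2.4 4.8 4.6
   vertex 3.4 0.2 2.2
   vertex 4.2 2.2 0.0
  endloop
 endfacet
 facet normal 0.670 0.727 -0.149
  outer loop
   vertex 2.4 4.8 4.6
   vertex 4.2 2.2 0.0
   vertex 1.6 4.8 1.0
  endloop
 endfacet
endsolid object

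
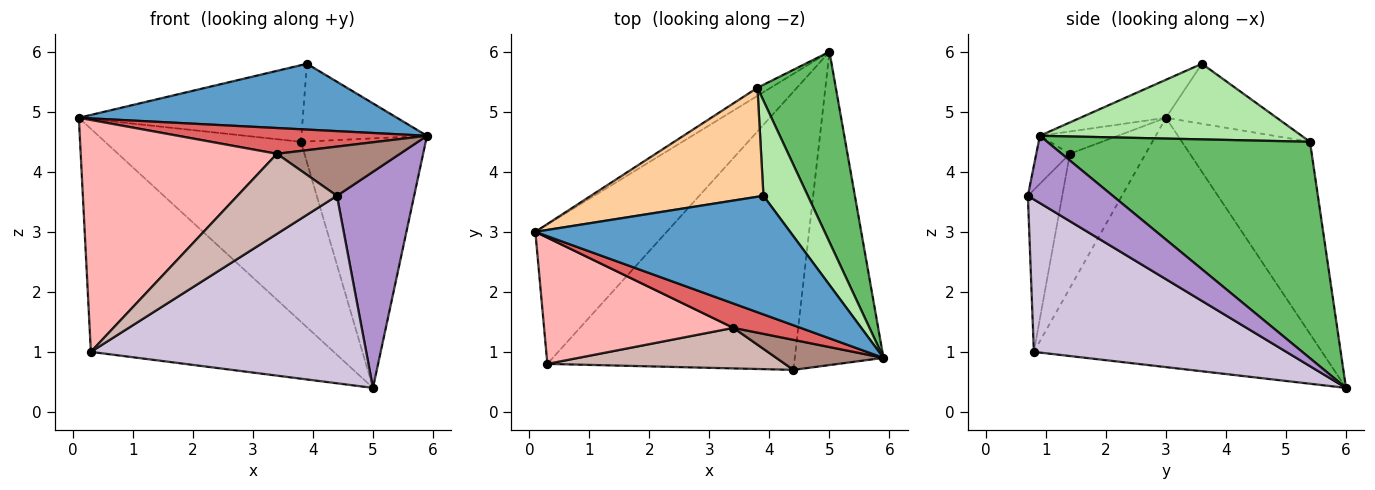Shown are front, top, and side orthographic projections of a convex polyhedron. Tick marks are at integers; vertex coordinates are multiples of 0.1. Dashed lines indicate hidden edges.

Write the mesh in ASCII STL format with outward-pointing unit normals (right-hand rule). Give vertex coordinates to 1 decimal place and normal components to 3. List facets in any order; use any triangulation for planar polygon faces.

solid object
 facet normal -0.129 -0.481 0.867
  outer loop
   vertex 3.9 3.6 5.8
   vertex 0.1 3.0 4.9
   vertex 5.9 0.9 4.6
  endloop
 endfacet
 facet normal -0.709 0.598 -0.374
  outer loop
   vertex 0.3 0.8 1.0
   vertex 0.1 3.0 4.9
   vertex 5.0 6.0 0.4
  endloop
 endfacet
 facet normal -0.547 0.837 -0.038
  outer loop
   vertex 3.8 5.4 4.5
   vertex 5.0 6.0 0.4
   vertex 0.1 3.0 4.9
  endloop
 endfacet
 facet normal -0.274 0.553 0.787
  outer loop
   vertex 3.8 5.4 4.5
   vertex 0.1 3.0 4.9
   vertex 3.9 3.6 5.8
  endloop
 endfacet
 facet normal 0.859 0.408 0.311
  outer loop
   vertex 3.8 5.4 4.5
   vertex 5.9 0.9 4.6
   vertex 5.0 6.0 0.4
  endloop
 endfacet
 facet normal 0.797 0.382 0.468
  outer loop
   vertex 3.8 5.4 4.5
   vertex 3.9 3.6 5.8
   vertex 5.9 0.9 4.6
  endloop
 endfacet
 facet normal -0.222 -0.709 0.669
  outer loop
   vertex 3.4 1.4 4.3
   vertex 5.9 0.9 4.6
   vertex 0.1 3.0 4.9
  endloop
 endfacet
 facet normal -0.321 -0.832 0.453
  outer loop
   vertex 3.4 1.4 4.3
   vertex 0.1 3.0 4.9
   vertex 0.3 0.8 1.0
  endloop
 endfacet
 facet normal 0.530 -0.482 -0.698
  outer loop
   vertex 4.4 0.7 3.6
   vertex 5.0 6.0 0.4
   vertex 5.9 0.9 4.6
  endloop
 endfacet
 facet normal 0.456 -0.497 -0.738
  outer loop
   vertex 4.4 0.7 3.6
   vertex 0.3 0.8 1.0
   vertex 5.0 6.0 0.4
  endloop
 endfacet
 facet normal -0.227 -0.831 0.507
  outer loop
   vertex 4.4 0.7 3.6
   vertex 5.9 0.9 4.6
   vertex 3.4 1.4 4.3
  endloop
 endfacet
 facet normal -0.295 -0.853 0.432
  outer loop
   vertex 4.4 0.7 3.6
   vertex 3.4 1.4 4.3
   vertex 0.3 0.8 1.0
  endloop
 endfacet
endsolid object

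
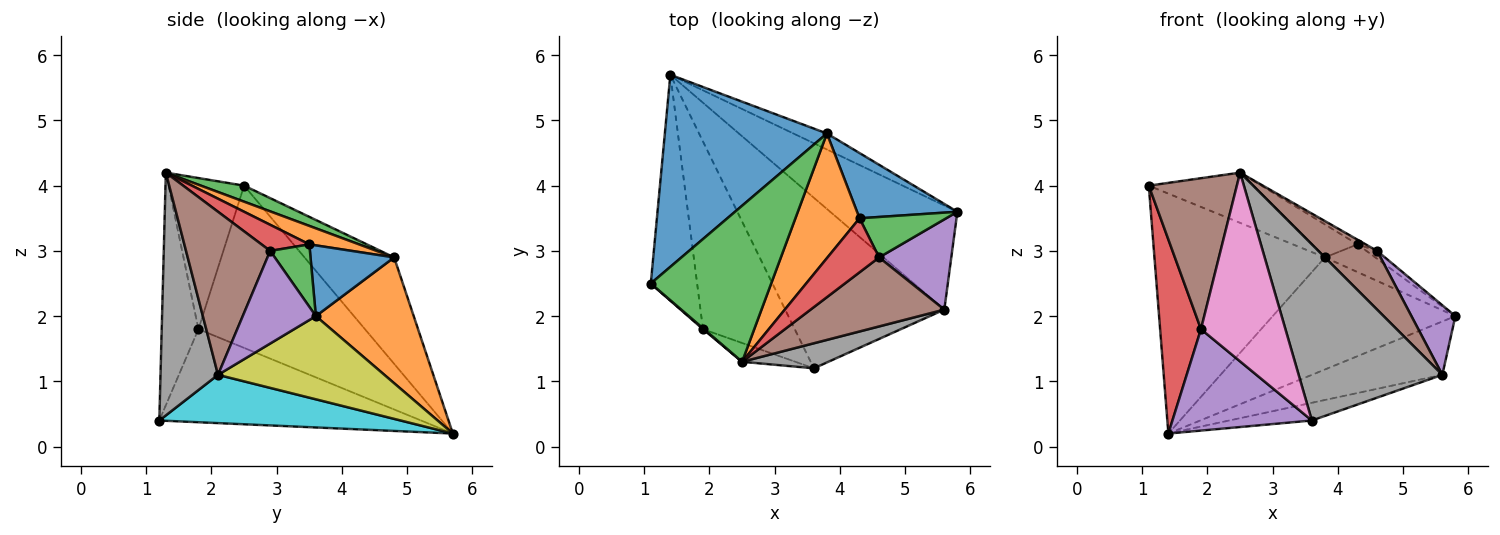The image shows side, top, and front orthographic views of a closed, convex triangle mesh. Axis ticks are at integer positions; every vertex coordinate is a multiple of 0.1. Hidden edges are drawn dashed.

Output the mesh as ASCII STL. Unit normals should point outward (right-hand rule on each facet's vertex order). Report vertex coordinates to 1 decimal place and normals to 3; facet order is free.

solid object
 facet normal -0.380 0.722 0.578
  outer loop
   vertex 3.8 4.8 2.9
   vertex 1.4 5.7 0.2
   vertex 1.1 2.5 4.0
  endloop
 endfacet
 facet normal 0.469 0.875 -0.125
  outer loop
   vertex 3.8 4.8 2.9
   vertex 5.8 3.6 2.0
   vertex 1.4 5.7 0.2
  endloop
 endfacet
 facet normal 0.126 0.304 0.944
  outer loop
   vertex 3.8 4.8 2.9
   vertex 1.1 2.5 4.0
   vertex 2.5 1.3 4.2
  endloop
 endfacet
 facet normal -0.936 -0.230 -0.267
  outer loop
   vertex 1.9 1.8 1.8
   vertex 1.1 2.5 4.0
   vertex 1.4 5.7 0.2
  endloop
 endfacet
 facet normal -0.666 -0.355 -0.656
  outer loop
   vertex 1.9 1.8 1.8
   vertex 1.4 5.7 0.2
   vertex 3.6 1.2 0.4
  endloop
 endfacet
 facet normal -0.651 -0.759 0.005
  outer loop
   vertex 1.9 1.8 1.8
   vertex 2.5 1.3 4.2
   vertex 1.1 2.5 4.0
  endloop
 endfacet
 facet normal -0.397 -0.913 -0.091
  outer loop
   vertex 1.9 1.8 1.8
   vertex 3.6 1.2 0.4
   vertex 2.5 1.3 4.2
  endloop
 endfacet
 facet normal 0.368 -0.920 0.131
  outer loop
   vertex 5.6 2.1 1.1
   vertex 2.5 1.3 4.2
   vertex 3.6 1.2 0.4
  endloop
 endfacet
 facet normal 0.503 0.394 -0.769
  outer loop
   vertex 5.6 2.1 1.1
   vertex 1.4 5.7 0.2
   vertex 5.8 3.6 2.0
  endloop
 endfacet
 facet normal 0.289 0.099 -0.952
  outer loop
   vertex 5.6 2.1 1.1
   vertex 3.6 1.2 0.4
   vertex 1.4 5.7 0.2
  endloop
 endfacet
 facet normal 0.544 0.328 0.772
  outer loop
   vertex 4.3 3.5 3.1
   vertex 5.8 3.6 2.0
   vertex 3.8 4.8 2.9
  endloop
 endfacet
 facet normal 0.268 0.246 0.931
  outer loop
   vertex 4.3 3.5 3.1
   vertex 3.8 4.8 2.9
   vertex 2.5 1.3 4.2
  endloop
 endfacet
 facet normal 0.577 0.155 0.802
  outer loop
   vertex 4.6 2.9 3.0
   vertex 5.8 3.6 2.0
   vertex 4.3 3.5 3.1
  endloop
 endfacet
 facet normal 0.450 0.077 0.890
  outer loop
   vertex 4.6 2.9 3.0
   vertex 4.3 3.5 3.1
   vertex 2.5 1.3 4.2
  endloop
 endfacet
 facet normal 0.713 -0.428 0.555
  outer loop
   vertex 4.6 2.9 3.0
   vertex 5.6 2.1 1.1
   vertex 5.8 3.6 2.0
  endloop
 endfacet
 facet normal 0.681 -0.475 0.558
  outer loop
   vertex 4.6 2.9 3.0
   vertex 2.5 1.3 4.2
   vertex 5.6 2.1 1.1
  endloop
 endfacet
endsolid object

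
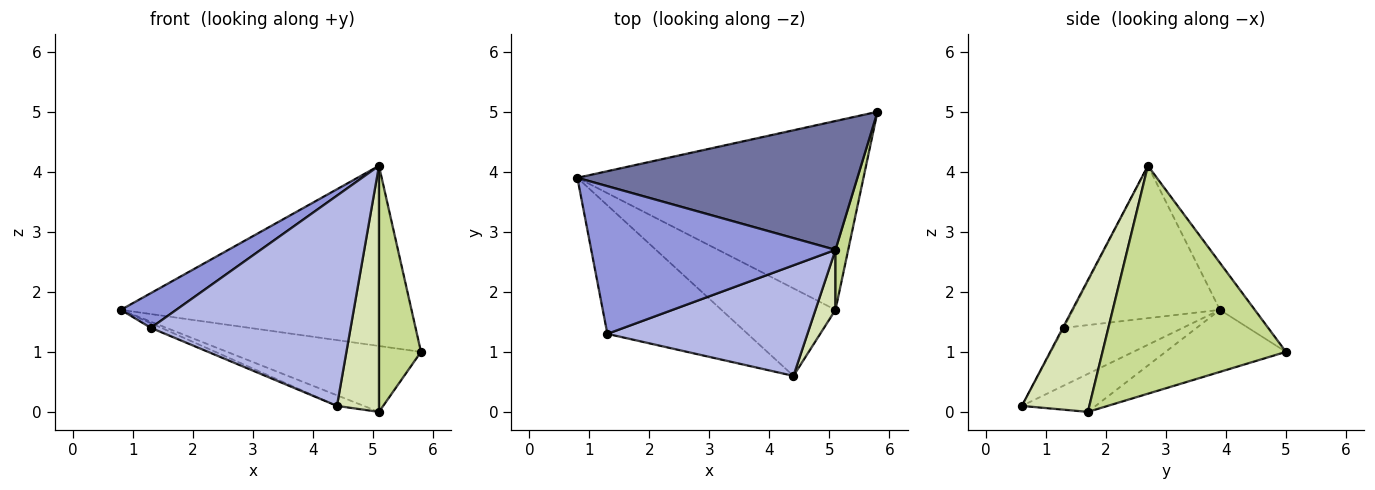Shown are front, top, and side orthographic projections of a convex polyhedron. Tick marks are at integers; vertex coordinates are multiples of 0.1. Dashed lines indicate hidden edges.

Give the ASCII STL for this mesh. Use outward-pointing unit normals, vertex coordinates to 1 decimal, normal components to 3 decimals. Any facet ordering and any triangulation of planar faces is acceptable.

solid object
 facet normal -0.097 0.810 0.579
  outer loop
   vertex 5.1 2.7 4.1
   vertex 5.8 5.0 1.0
   vertex 0.8 3.9 1.7
  endloop
 endfacet
 facet normal -0.380 0.034 -0.924
  outer loop
   vertex 1.3 1.3 1.4
   vertex 0.8 3.9 1.7
   vertex 4.4 0.6 0.1
  endloop
 endfacet
 facet normal -0.519 -0.196 0.832
  outer loop
   vertex 1.3 1.3 1.4
   vertex 5.1 2.7 4.1
   vertex 0.8 3.9 1.7
  endloop
 endfacet
 facet normal -0.005 -0.885 0.465
  outer loop
   vertex 1.3 1.3 1.4
   vertex 4.4 0.6 0.1
   vertex 5.1 2.7 4.1
  endloop
 endfacet
 facet normal -0.201 0.323 -0.925
  outer loop
   vertex 5.1 1.7 0.0
   vertex 0.8 3.9 1.7
   vertex 5.8 5.0 1.0
  endloop
 endfacet
 facet normal -0.314 0.114 -0.942
  outer loop
   vertex 5.1 1.7 0.0
   vertex 4.4 0.6 0.1
   vertex 0.8 3.9 1.7
  endloop
 endfacet
 facet normal 0.973 -0.223 0.054
  outer loop
   vertex 5.1 1.7 0.0
   vertex 5.8 5.0 1.0
   vertex 5.1 2.7 4.1
  endloop
 endfacet
 facet normal 0.842 -0.524 0.128
  outer loop
   vertex 5.1 1.7 0.0
   vertex 5.1 2.7 4.1
   vertex 4.4 0.6 0.1
  endloop
 endfacet
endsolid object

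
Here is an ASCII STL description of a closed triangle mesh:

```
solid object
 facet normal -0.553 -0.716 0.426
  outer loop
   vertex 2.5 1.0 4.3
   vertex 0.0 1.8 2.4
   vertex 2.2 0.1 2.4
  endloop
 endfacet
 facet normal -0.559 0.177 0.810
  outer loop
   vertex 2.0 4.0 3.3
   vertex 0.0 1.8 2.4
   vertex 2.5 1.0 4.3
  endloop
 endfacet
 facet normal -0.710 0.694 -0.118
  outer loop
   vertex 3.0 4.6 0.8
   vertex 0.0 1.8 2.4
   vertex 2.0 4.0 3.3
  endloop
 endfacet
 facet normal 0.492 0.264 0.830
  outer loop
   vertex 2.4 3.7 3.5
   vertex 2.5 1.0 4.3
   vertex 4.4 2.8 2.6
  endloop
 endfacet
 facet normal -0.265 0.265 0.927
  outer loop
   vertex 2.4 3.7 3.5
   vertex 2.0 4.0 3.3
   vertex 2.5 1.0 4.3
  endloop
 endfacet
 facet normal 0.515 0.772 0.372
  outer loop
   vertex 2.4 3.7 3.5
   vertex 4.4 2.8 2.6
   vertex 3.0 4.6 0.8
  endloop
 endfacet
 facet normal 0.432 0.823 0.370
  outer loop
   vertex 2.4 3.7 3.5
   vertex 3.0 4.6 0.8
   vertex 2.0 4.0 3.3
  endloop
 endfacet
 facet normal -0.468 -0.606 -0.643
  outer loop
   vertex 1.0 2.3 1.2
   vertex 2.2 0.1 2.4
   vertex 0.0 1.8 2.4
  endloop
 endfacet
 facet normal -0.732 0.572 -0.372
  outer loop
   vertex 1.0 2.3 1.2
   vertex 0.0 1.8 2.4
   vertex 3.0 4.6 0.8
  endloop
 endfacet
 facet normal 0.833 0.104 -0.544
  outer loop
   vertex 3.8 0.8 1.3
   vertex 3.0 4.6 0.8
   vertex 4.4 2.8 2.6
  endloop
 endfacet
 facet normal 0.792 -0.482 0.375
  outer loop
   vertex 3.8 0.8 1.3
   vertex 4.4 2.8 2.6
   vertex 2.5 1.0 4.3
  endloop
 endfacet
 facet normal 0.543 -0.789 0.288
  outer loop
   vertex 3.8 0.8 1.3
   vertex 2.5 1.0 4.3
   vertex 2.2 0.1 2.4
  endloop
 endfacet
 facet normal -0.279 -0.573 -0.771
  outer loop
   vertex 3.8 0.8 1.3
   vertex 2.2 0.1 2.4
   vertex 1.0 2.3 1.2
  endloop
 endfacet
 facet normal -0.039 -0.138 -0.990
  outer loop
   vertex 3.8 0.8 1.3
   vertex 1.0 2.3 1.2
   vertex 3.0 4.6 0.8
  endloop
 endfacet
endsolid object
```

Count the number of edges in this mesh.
21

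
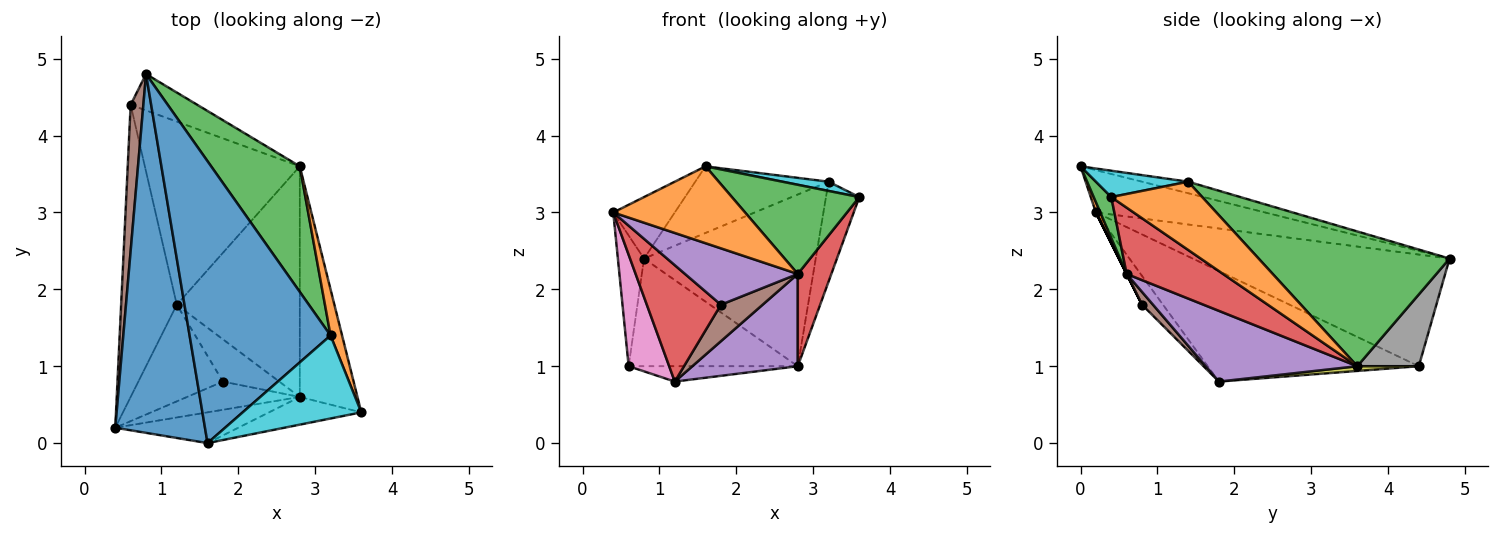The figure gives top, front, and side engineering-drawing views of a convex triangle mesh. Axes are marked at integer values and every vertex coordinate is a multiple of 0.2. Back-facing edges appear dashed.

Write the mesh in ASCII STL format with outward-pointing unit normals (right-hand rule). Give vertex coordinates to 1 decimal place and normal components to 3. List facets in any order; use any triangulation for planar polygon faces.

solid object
 facet normal -0.421 0.153 0.894
  outer loop
   vertex 1.6 0.0 3.6
   vertex 0.8 4.8 2.4
   vertex 0.4 0.2 3.0
  endloop
 endfacet
 facet normal 0.031 -0.928 -0.371
  outer loop
   vertex 2.8 0.6 2.2
   vertex 1.6 0.0 3.6
   vertex 0.4 0.2 3.0
  endloop
 endfacet
 facet normal 0.131 -0.947 -0.294
  outer loop
   vertex 2.8 0.6 2.2
   vertex 3.6 0.4 3.2
   vertex 1.6 0.0 3.6
  endloop
 endfacet
 facet normal 0.730 -0.254 -0.635
  outer loop
   vertex 2.8 0.6 2.2
   vertex 2.8 3.6 1.0
   vertex 3.6 0.4 3.2
  endloop
 endfacet
 facet normal 0.471 -0.328 -0.819
  outer loop
   vertex 2.8 0.6 2.2
   vertex 1.2 1.8 0.8
   vertex 2.8 3.6 1.0
  endloop
 endfacet
 facet normal -0.989 0.101 0.112
  outer loop
   vertex 0.6 4.4 1.0
   vertex 0.4 0.2 3.0
   vertex 0.8 4.8 2.4
  endloop
 endfacet
 facet normal -0.880 -0.169 -0.443
  outer loop
   vertex 0.6 4.4 1.0
   vertex 1.2 1.8 0.8
   vertex 0.4 0.2 3.0
  endloop
 endfacet
 facet normal 0.326 0.896 -0.302
  outer loop
   vertex 0.6 4.4 1.0
   vertex 0.8 4.8 2.4
   vertex 2.8 3.6 1.0
  endloop
 endfacet
 facet normal 0.030 0.084 -0.996
  outer loop
   vertex 0.6 4.4 1.0
   vertex 2.8 3.6 1.0
   vertex 1.2 1.8 0.8
  endloop
 endfacet
 facet normal 0.216 -0.108 0.970
  outer loop
   vertex 3.2 1.4 3.4
   vertex 1.6 0.0 3.6
   vertex 3.6 0.4 3.2
  endloop
 endfacet
 facet normal -0.079 0.229 0.970
  outer loop
   vertex 3.2 1.4 3.4
   vertex 0.8 4.8 2.4
   vertex 1.6 0.0 3.6
  endloop
 endfacet
 facet normal 0.927 0.340 0.157
  outer loop
   vertex 3.2 1.4 3.4
   vertex 3.6 0.4 3.2
   vertex 2.8 3.6 1.0
  endloop
 endfacet
 facet normal 0.668 0.601 0.439
  outer loop
   vertex 3.2 1.4 3.4
   vertex 2.8 3.6 1.0
   vertex 0.8 4.8 2.4
  endloop
 endfacet
 facet normal -0.213 -0.752 -0.624
  outer loop
   vertex 1.8 0.8 1.8
   vertex 0.4 0.2 3.0
   vertex 1.2 1.8 0.8
  endloop
 endfacet
 facet normal 0.000 -0.894 -0.447
  outer loop
   vertex 1.8 0.8 1.8
   vertex 2.8 0.6 2.2
   vertex 0.4 0.2 3.0
  endloop
 endfacet
 facet normal 0.170 -0.644 -0.746
  outer loop
   vertex 1.8 0.8 1.8
   vertex 1.2 1.8 0.8
   vertex 2.8 0.6 2.2
  endloop
 endfacet
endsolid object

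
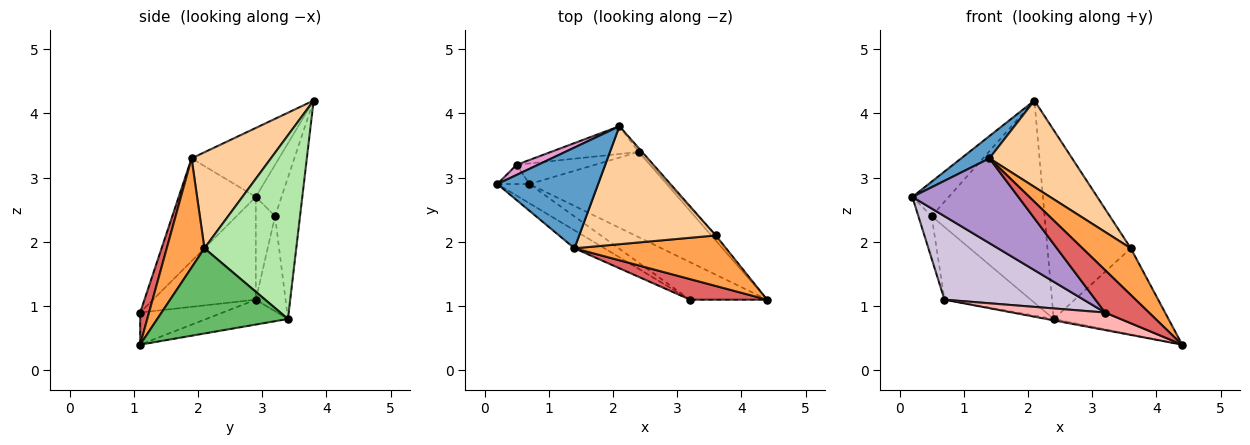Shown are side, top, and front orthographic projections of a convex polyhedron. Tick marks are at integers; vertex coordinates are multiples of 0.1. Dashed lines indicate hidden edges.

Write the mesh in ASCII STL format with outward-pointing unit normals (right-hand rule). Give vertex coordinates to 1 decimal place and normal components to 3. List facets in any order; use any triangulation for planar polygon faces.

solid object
 facet normal -0.556 -0.180 0.812
  outer loop
   vertex 1.4 1.9 3.3
   vertex 2.1 3.8 4.2
   vertex 0.2 2.9 2.7
  endloop
 endfacet
 facet normal -0.178 0.016 -0.984
  outer loop
   vertex 0.7 2.9 1.1
   vertex 2.4 3.4 0.8
   vertex 4.4 1.1 0.4
  endloop
 endfacet
 facet normal 0.468 -0.600 0.649
  outer loop
   vertex 3.6 2.1 1.9
   vertex 1.4 1.9 3.3
   vertex 4.4 1.1 0.4
  endloop
 endfacet
 facet normal 0.493 -0.514 0.702
  outer loop
   vertex 3.6 2.1 1.9
   vertex 2.1 3.8 4.2
   vertex 1.4 1.9 3.3
  endloop
 endfacet
 facet normal 0.751 0.660 -0.039
  outer loop
   vertex 3.6 2.1 1.9
   vertex 4.4 1.1 0.4
   vertex 2.4 3.4 0.8
  endloop
 endfacet
 facet normal 0.740 0.672 -0.014
  outer loop
   vertex 3.6 2.1 1.9
   vertex 2.4 3.4 0.8
   vertex 2.1 3.8 4.2
  endloop
 endfacet
 facet normal 0.179 -0.885 0.429
  outer loop
   vertex 3.2 1.1 0.9
   vertex 4.4 1.1 0.4
   vertex 1.4 1.9 3.3
  endloop
 endfacet
 facet normal -0.353 -0.396 -0.848
  outer loop
   vertex 3.2 1.1 0.9
   vertex 0.7 2.9 1.1
   vertex 4.4 1.1 0.4
  endloop
 endfacet
 facet normal -0.580 -0.797 -0.169
  outer loop
   vertex 3.2 1.1 0.9
   vertex 1.4 1.9 3.3
   vertex 0.2 2.9 2.7
  endloop
 endfacet
 facet normal -0.584 -0.791 -0.183
  outer loop
   vertex 3.2 1.1 0.9
   vertex 0.2 2.9 2.7
   vertex 0.7 2.9 1.1
  endloop
 endfacet
 facet normal -0.214 0.968 -0.133
  outer loop
   vertex 0.5 3.2 2.4
   vertex 2.1 3.8 4.2
   vertex 2.4 3.4 0.8
  endloop
 endfacet
 facet normal -0.314 0.913 -0.259
  outer loop
   vertex 0.5 3.2 2.4
   vertex 2.4 3.4 0.8
   vertex 0.7 2.9 1.1
  endloop
 endfacet
 facet normal -0.561 0.794 0.234
  outer loop
   vertex 0.5 3.2 2.4
   vertex 0.2 2.9 2.7
   vertex 2.1 3.8 4.2
  endloop
 endfacet
 facet normal -0.798 0.549 -0.249
  outer loop
   vertex 0.5 3.2 2.4
   vertex 0.7 2.9 1.1
   vertex 0.2 2.9 2.7
  endloop
 endfacet
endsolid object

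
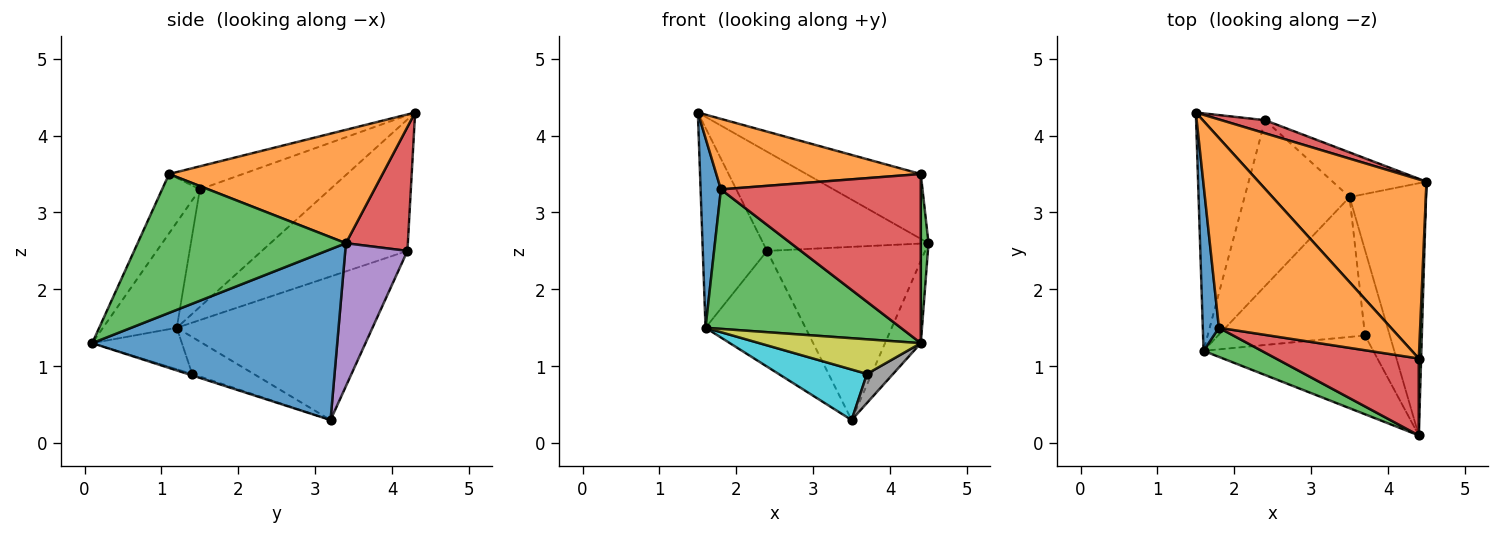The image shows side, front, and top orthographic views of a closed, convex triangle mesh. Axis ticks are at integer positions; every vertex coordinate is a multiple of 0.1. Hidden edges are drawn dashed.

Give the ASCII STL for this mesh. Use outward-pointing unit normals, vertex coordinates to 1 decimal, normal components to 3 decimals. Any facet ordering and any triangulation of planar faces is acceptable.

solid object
 facet normal 0.905 0.132 -0.405
  outer loop
   vertex 3.5 3.2 0.3
   vertex 4.5 3.4 2.6
   vertex 4.4 0.1 1.3
  endloop
 endfacet
 facet normal 0.536 0.287 0.794
  outer loop
   vertex 4.4 1.1 3.5
   vertex 4.5 3.4 2.6
   vertex 1.5 4.3 4.3
  endloop
 endfacet
 facet normal 0.999 -0.037 0.017
  outer loop
   vertex 4.4 1.1 3.5
   vertex 4.4 0.1 1.3
   vertex 4.5 3.4 2.6
  endloop
 endfacet
 facet normal 0.348 0.929 0.122
  outer loop
   vertex 2.4 4.2 2.5
   vertex 1.5 4.3 4.3
   vertex 4.5 3.4 2.6
  endloop
 endfacet
 facet normal 0.356 0.905 -0.233
  outer loop
   vertex 2.4 4.2 2.5
   vertex 4.5 3.4 2.6
   vertex 3.5 3.2 0.3
  endloop
 endfacet
 facet normal -0.825 0.364 -0.433
  outer loop
   vertex 2.4 4.2 2.5
   vertex 1.6 1.2 1.5
   vertex 1.5 4.3 4.3
  endloop
 endfacet
 facet normal -0.746 0.381 -0.546
  outer loop
   vertex 2.4 4.2 2.5
   vertex 3.5 3.2 0.3
   vertex 1.6 1.2 1.5
  endloop
 endfacet
 facet normal -0.057 -0.321 -0.945
  outer loop
   vertex 3.7 1.4 0.9
   vertex 3.5 3.2 0.3
   vertex 4.4 0.1 1.3
  endloop
 endfacet
 facet normal -0.218 -0.392 -0.894
  outer loop
   vertex 3.7 1.4 0.9
   vertex 4.4 0.1 1.3
   vertex 1.6 1.2 1.5
  endloop
 endfacet
 facet normal -0.230 -0.331 -0.915
  outer loop
   vertex 3.7 1.4 0.9
   vertex 1.6 1.2 1.5
   vertex 3.5 3.2 0.3
  endloop
 endfacet
 facet normal -0.979 -0.153 0.134
  outer loop
   vertex 1.8 1.5 3.3
   vertex 1.5 4.3 4.3
   vertex 1.6 1.2 1.5
  endloop
 endfacet
 facet normal -0.125 -0.346 0.930
  outer loop
   vertex 1.8 1.5 3.3
   vertex 4.4 1.1 3.5
   vertex 1.5 4.3 4.3
  endloop
 endfacet
 facet normal -0.347 -0.918 0.192
  outer loop
   vertex 1.8 1.5 3.3
   vertex 1.6 1.2 1.5
   vertex 4.4 0.1 1.3
  endloop
 endfacet
 facet normal -0.169 -0.897 0.408
  outer loop
   vertex 1.8 1.5 3.3
   vertex 4.4 0.1 1.3
   vertex 4.4 1.1 3.5
  endloop
 endfacet
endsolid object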